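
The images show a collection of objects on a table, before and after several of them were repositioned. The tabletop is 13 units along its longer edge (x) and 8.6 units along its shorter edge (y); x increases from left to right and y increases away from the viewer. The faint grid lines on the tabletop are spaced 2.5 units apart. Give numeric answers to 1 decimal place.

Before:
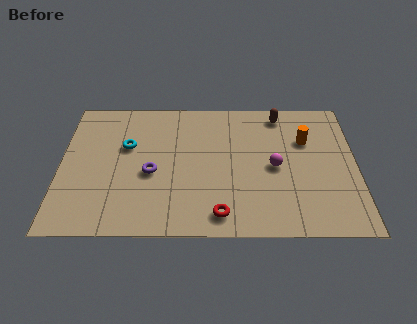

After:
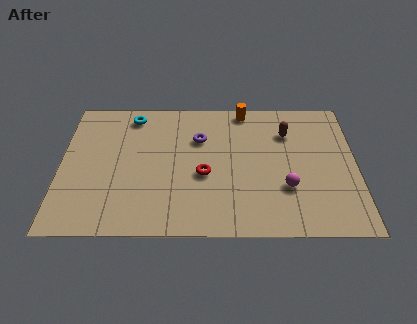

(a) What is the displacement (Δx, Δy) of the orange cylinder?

(-2.7, 2.0)

The orange cylinder started near (10.8, 5.8) and ended near (8.1, 7.8).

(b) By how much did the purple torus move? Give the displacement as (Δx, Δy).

(2.1, 2.2)

The purple torus was at about (4.0, 3.7) and moved to about (6.1, 5.9).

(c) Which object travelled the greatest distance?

the orange cylinder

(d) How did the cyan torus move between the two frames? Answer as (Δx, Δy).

(0.2, 2.0)

The cyan torus started near (2.9, 5.4) and ended near (3.1, 7.4).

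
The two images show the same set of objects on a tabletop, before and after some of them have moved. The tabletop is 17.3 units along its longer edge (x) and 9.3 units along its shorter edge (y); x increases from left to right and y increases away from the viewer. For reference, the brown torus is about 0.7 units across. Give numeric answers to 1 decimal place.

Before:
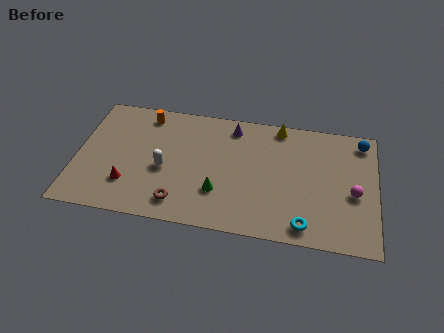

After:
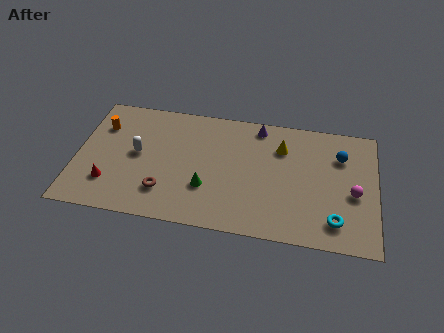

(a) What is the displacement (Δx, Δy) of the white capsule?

(-1.6, 0.9)

From the two frames, the white capsule sits at roughly (5.1, 4.0) before and (3.5, 4.9) after.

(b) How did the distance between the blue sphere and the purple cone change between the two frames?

-2.5

The distance was about 7.5 in the first image and 5.0 in the second, so they moved 2.5 units closer together.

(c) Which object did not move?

the magenta sphere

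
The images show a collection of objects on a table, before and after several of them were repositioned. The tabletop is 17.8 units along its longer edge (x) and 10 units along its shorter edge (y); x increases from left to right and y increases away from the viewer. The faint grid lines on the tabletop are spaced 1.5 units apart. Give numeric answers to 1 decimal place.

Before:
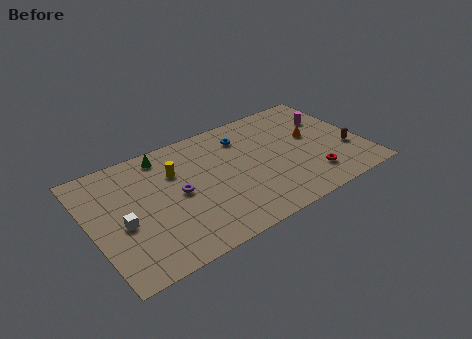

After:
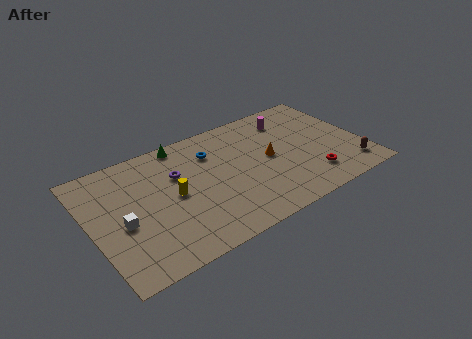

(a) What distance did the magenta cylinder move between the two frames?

2.7

The magenta cylinder was near (16.1, 6.9) before and (13.6, 8.0) after, so it travelled √(2.5² + 1.1²) ≈ 2.7 units.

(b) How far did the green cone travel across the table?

1.4

From (5.2, 8.7) to (6.5, 9.1), the green cone covered √(1.3² + 0.4²) ≈ 1.4 units.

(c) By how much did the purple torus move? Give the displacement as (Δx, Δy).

(0.2, 1.6)

The purple torus started near (5.6, 5.0) and ended near (5.8, 6.6).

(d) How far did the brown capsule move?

1.6

The brown capsule moved from about (16.7, 3.4) to (16.6, 1.8), a distance of √(0.1² + 1.6²) ≈ 1.6.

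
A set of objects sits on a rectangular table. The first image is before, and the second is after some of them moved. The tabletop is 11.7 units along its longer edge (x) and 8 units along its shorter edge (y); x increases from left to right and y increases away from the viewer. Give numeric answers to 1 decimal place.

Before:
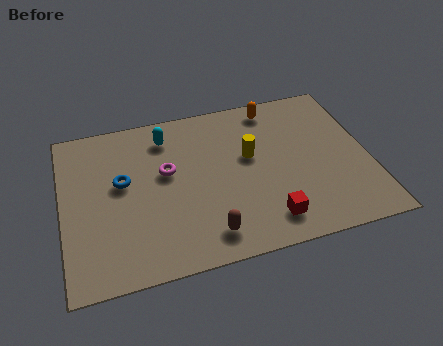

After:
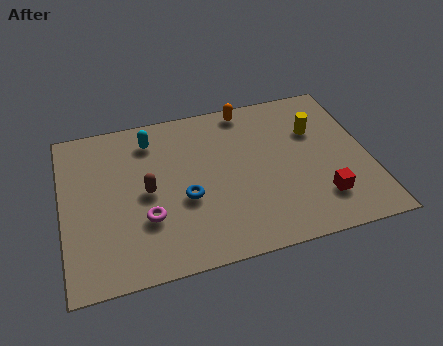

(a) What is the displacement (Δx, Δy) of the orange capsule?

(-1.0, 0.2)

The orange capsule was at about (8.3, 7.0) and moved to about (7.3, 7.2).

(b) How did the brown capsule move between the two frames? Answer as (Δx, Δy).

(-2.1, 2.6)

The brown capsule was at about (5.3, 1.3) and moved to about (3.2, 3.9).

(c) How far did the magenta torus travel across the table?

2.3

From (4.0, 4.7) to (3.1, 2.6), the magenta torus covered √(0.9² + 2.1²) ≈ 2.3 units.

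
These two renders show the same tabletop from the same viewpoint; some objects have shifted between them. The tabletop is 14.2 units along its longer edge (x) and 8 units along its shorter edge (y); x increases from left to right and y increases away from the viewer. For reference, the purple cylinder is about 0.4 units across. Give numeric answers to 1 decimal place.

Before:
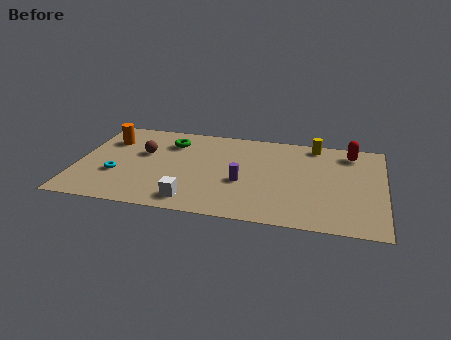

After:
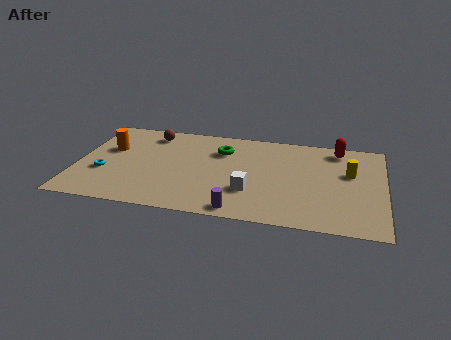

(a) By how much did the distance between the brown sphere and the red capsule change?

-1.0

They were about 9.8 units apart before and 8.8 after — 1.0 units closer together.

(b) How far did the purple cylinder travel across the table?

2.4

From (7.7, 3.2) to (7.7, 0.8), the purple cylinder covered √(0.0² + 2.4²) ≈ 2.4 units.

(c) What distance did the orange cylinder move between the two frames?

0.8

The orange cylinder moved from about (1.3, 5.8) to (1.4, 5.0), a distance of √(0.1² + 0.8²) ≈ 0.8.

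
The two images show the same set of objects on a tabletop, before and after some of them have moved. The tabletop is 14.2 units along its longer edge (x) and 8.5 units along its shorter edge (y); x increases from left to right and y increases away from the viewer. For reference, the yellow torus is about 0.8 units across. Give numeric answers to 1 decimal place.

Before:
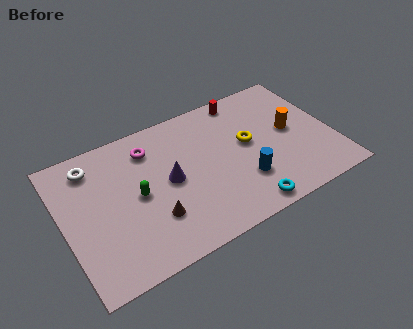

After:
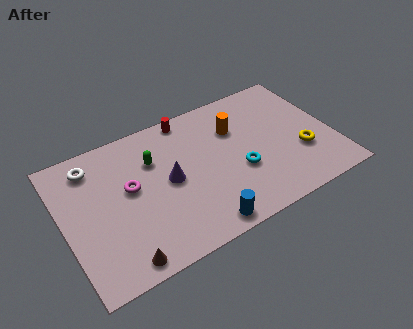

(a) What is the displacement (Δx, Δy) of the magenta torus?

(-1.3, -1.9)

The magenta torus started near (4.8, 6.7) and ended near (3.5, 4.8).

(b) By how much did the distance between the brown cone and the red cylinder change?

+0.6

Before: roughly 7.6 units apart; after: 8.2. That's 0.6 units further apart.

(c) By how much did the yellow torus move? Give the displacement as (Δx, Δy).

(2.6, -1.8)

The yellow torus started near (9.8, 4.7) and ended near (12.4, 2.9).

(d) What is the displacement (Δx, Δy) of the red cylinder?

(-3.0, 0.1)

The red cylinder started near (10.0, 7.6) and ended near (7.0, 7.7).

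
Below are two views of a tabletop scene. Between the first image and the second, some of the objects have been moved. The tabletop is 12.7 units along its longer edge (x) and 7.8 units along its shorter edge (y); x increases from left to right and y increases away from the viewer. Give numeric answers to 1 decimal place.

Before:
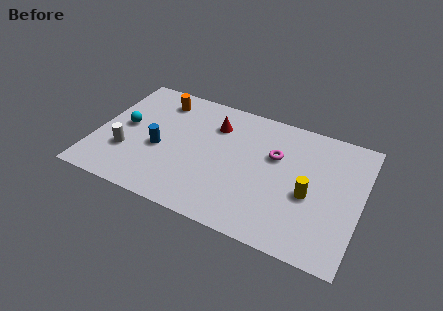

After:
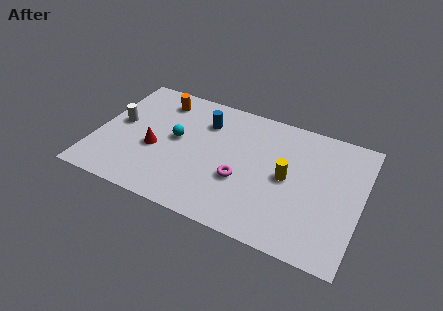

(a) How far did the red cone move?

3.7

The red cone was near (5.5, 5.8) before and (2.9, 3.2) after, so it travelled √(2.6² + 2.6²) ≈ 3.7 units.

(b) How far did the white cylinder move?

1.8

The white cylinder was near (1.6, 2.5) before and (1.0, 4.2) after, so it travelled √(0.6² + 1.7²) ≈ 1.8 units.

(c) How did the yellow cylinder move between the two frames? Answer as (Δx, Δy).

(-1.1, 0.6)

The yellow cylinder started near (10.3, 3.3) and ended near (9.2, 3.9).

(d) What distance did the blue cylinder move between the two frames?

3.1

From (3.1, 3.3) to (5.0, 5.8), the blue cylinder covered √(1.9² + 2.5²) ≈ 3.1 units.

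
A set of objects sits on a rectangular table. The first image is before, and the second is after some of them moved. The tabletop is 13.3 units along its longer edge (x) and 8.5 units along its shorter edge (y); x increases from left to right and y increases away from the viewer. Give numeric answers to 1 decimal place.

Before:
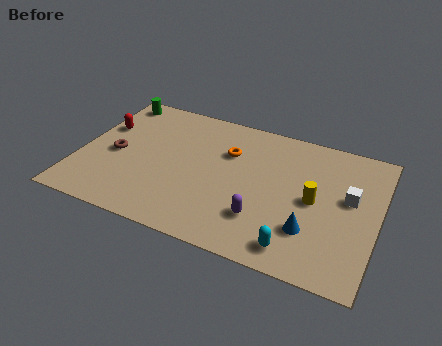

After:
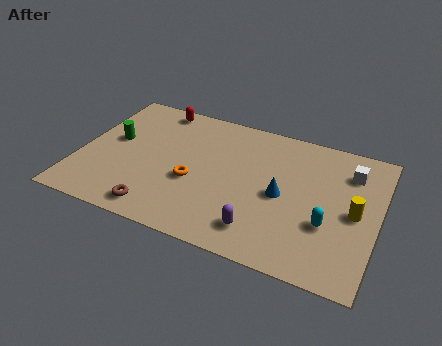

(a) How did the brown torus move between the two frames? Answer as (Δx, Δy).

(2.3, -2.8)

The brown torus started near (1.6, 3.9) and ended near (3.9, 1.1).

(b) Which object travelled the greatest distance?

the brown torus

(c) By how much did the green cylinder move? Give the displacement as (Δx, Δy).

(0.4, -2.7)

From the two frames, the green cylinder sits at roughly (1.0, 7.5) before and (1.4, 4.8) after.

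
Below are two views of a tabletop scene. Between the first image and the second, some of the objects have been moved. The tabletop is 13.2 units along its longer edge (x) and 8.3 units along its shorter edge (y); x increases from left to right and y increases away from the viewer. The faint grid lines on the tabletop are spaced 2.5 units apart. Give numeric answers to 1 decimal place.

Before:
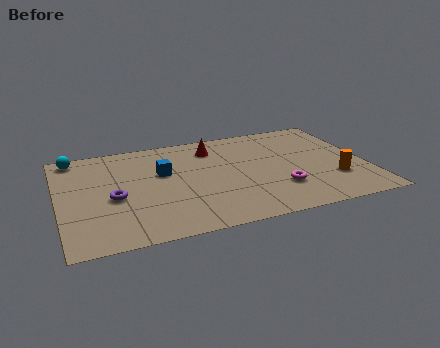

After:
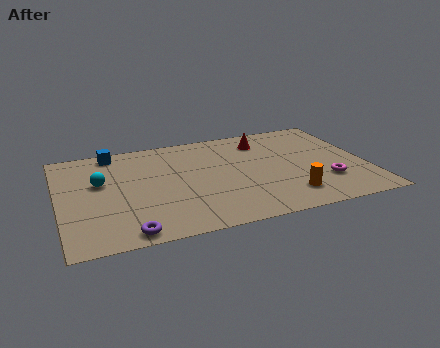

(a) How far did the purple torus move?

2.8

The purple torus was near (2.3, 3.6) before and (2.7, 0.8) after, so it travelled √(0.4² + 2.8²) ≈ 2.8 units.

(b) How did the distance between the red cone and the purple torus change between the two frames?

+3.2

They were about 5.4 units apart before and 8.6 after — 3.2 units further apart.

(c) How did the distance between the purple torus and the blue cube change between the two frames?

+3.9

Before: roughly 2.7 units apart; after: 6.6. That's 3.9 units further apart.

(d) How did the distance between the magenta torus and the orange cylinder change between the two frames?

-0.6

They were about 2.4 units apart before and 1.8 after — 0.6 units closer together.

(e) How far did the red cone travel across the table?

2.2

The red cone was near (6.8, 6.6) before and (9.0, 6.6) after, so it travelled √(2.2² + 0.0²) ≈ 2.2 units.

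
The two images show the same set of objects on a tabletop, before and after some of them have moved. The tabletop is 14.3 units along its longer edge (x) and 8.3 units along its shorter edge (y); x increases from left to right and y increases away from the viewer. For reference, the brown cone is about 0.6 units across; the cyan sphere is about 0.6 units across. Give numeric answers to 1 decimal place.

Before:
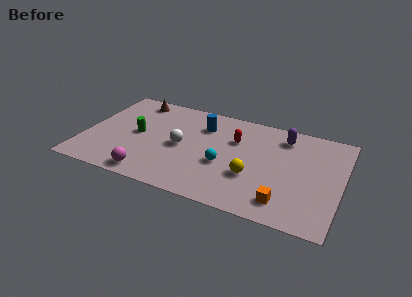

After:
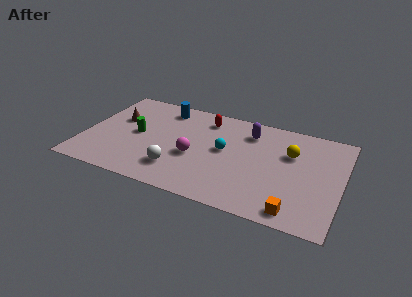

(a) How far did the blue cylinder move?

2.4

The blue cylinder moved from about (6.4, 6.2) to (4.1, 7.0), a distance of √(2.3² + 0.8²) ≈ 2.4.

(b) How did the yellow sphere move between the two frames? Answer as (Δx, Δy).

(1.9, 2.6)

From the two frames, the yellow sphere sits at roughly (9.5, 2.9) before and (11.4, 5.5) after.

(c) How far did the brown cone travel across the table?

2.1

The brown cone was near (2.4, 7.2) before and (1.7, 5.2) after, so it travelled √(0.7² + 2.0²) ≈ 2.1 units.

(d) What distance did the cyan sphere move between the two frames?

1.2

From (7.9, 3.3) to (7.8, 4.5), the cyan sphere covered √(0.1² + 1.2²) ≈ 1.2 units.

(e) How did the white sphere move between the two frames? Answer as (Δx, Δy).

(0.0, -2.0)

The white sphere started near (5.4, 4.0) and ended near (5.4, 2.0).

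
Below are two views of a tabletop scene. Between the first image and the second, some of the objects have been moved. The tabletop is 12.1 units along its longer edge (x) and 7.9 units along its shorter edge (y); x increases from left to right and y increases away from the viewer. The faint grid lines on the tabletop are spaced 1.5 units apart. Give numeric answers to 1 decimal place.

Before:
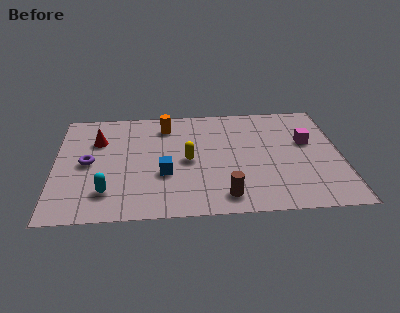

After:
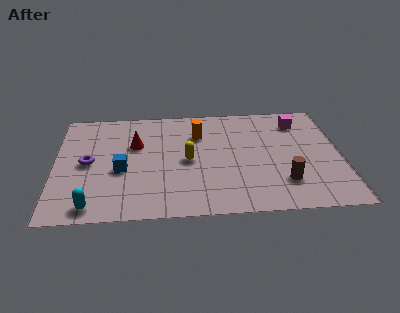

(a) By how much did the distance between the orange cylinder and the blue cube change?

+0.6

The distance was about 3.5 in the first image and 4.1 in the second, so they moved 0.6 units further apart.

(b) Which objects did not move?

the purple torus and the yellow capsule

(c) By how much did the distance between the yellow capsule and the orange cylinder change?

-0.8

Before: roughly 2.8 units apart; after: 2.0. That's 0.8 units closer together.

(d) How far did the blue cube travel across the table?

1.8

From (4.6, 2.9) to (2.8, 3.3), the blue cube covered √(1.8² + 0.4²) ≈ 1.8 units.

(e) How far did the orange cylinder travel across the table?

1.6

The orange cylinder moved from about (4.7, 6.4) to (6.1, 5.7), a distance of √(1.4² + 0.7²) ≈ 1.6.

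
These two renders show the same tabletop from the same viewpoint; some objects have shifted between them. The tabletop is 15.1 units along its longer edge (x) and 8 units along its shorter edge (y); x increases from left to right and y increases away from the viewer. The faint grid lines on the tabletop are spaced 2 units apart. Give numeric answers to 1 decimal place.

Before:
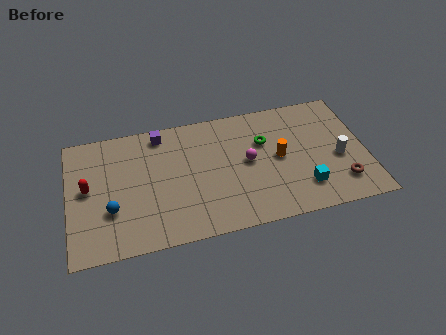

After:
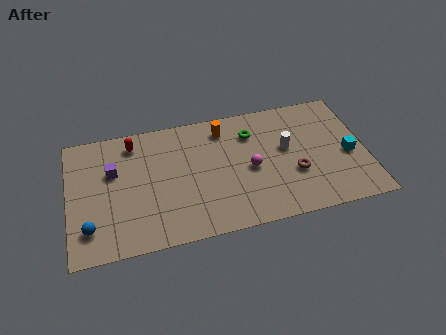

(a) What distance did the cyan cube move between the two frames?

2.9

From (11.8, 1.9) to (14.2, 3.5), the cyan cube covered √(2.4² + 1.6²) ≈ 2.9 units.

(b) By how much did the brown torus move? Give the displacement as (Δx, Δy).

(-2.3, 1.1)

From the two frames, the brown torus sits at roughly (13.7, 1.8) before and (11.4, 2.9) after.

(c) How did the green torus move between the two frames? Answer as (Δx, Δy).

(-0.6, 0.7)

From the two frames, the green torus sits at roughly (10.0, 5.3) before and (9.4, 6.0) after.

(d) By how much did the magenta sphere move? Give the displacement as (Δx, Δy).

(0.1, -0.5)

From the two frames, the magenta sphere sits at roughly (9.1, 4.2) before and (9.2, 3.7) after.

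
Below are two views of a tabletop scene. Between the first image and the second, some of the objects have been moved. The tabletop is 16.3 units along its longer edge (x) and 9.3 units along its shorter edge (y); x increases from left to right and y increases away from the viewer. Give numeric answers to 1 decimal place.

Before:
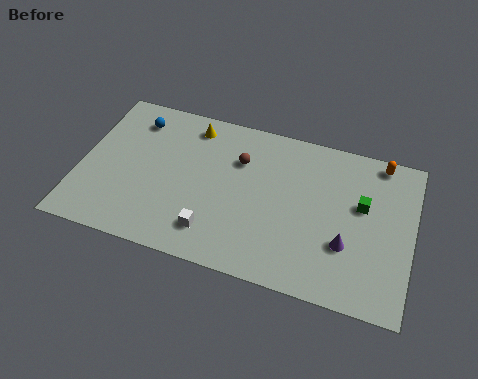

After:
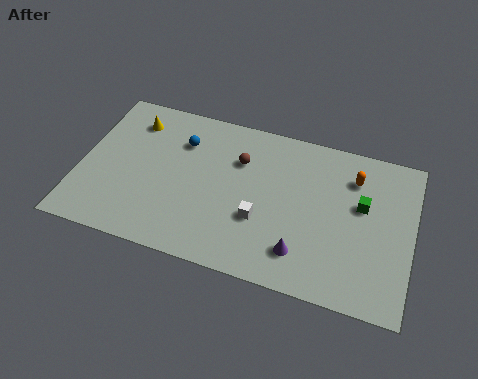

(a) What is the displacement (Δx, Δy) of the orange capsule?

(-1.2, -1.3)

From the two frames, the orange capsule sits at roughly (14.5, 8.4) before and (13.3, 7.1) after.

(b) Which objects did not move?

the green cube and the brown sphere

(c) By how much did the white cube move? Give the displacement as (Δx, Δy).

(2.2, 1.4)

The white cube started near (6.8, 1.9) and ended near (9.0, 3.3).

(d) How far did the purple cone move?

2.4

The purple cone was near (13.2, 3.1) before and (11.1, 2.0) after, so it travelled √(2.1² + 1.1²) ≈ 2.4 units.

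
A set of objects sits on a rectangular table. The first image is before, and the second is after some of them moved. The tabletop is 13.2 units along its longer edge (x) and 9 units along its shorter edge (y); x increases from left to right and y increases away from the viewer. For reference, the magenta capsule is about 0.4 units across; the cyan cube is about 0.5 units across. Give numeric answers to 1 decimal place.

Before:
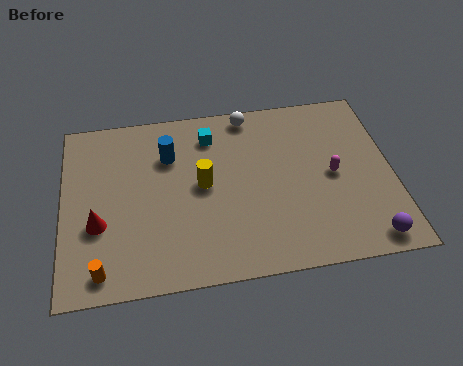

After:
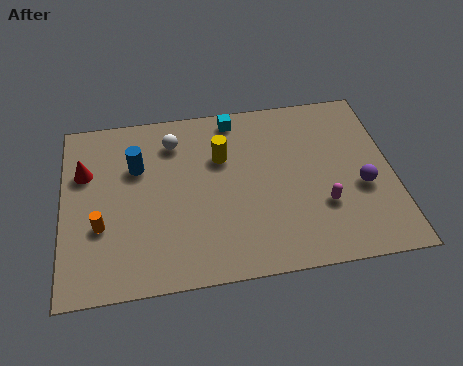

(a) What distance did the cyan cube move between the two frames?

1.3

From (6.0, 7.2) to (7.0, 8.0), the cyan cube covered √(1.0² + 0.8²) ≈ 1.3 units.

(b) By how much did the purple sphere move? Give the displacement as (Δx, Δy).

(-0.1, 2.6)

The purple sphere started near (12.0, 1.0) and ended near (11.9, 3.6).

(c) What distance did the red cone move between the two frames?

2.7

The red cone was near (1.4, 3.3) before and (0.9, 6.0) after, so it travelled √(0.5² + 2.7²) ≈ 2.7 units.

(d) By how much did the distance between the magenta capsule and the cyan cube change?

+0.5

Before: roughly 5.6 units apart; after: 6.1. That's 0.5 units further apart.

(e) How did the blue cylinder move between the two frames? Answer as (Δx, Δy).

(-1.3, -0.4)

The blue cylinder started near (4.3, 6.4) and ended near (3.0, 6.0).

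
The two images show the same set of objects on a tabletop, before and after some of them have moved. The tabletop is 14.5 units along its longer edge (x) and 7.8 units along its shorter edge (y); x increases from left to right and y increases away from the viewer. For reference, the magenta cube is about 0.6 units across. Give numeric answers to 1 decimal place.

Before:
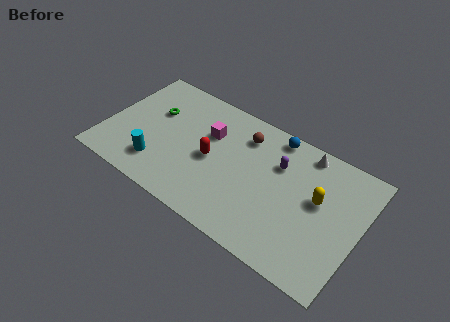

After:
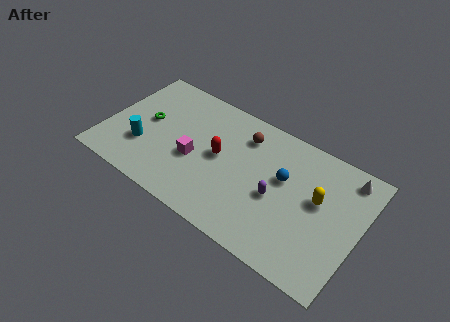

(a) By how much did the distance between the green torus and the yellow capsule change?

+0.3

They were about 9.6 units apart before and 9.9 after — 0.3 units further apart.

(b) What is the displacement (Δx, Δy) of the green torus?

(-0.3, -0.8)

From the two frames, the green torus sits at roughly (2.5, 5.0) before and (2.2, 4.2) after.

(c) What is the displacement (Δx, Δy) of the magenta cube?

(-0.5, -2.0)

From the two frames, the magenta cube sits at roughly (5.7, 5.2) before and (5.2, 3.2) after.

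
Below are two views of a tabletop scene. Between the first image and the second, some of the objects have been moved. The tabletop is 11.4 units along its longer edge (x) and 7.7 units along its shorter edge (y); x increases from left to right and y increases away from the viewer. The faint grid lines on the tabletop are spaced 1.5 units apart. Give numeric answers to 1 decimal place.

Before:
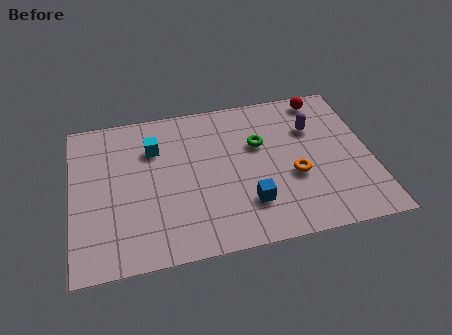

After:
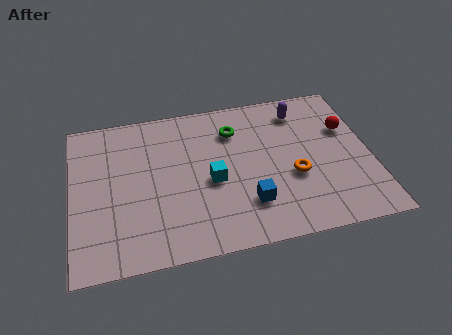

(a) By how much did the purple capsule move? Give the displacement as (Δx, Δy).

(-0.4, 1.0)

The purple capsule was at about (9.3, 5.3) and moved to about (8.9, 6.3).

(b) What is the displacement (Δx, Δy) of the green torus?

(-0.9, 0.9)

The green torus was at about (7.2, 4.9) and moved to about (6.3, 5.8).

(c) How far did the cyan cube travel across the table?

3.0

From (3.2, 5.5) to (5.3, 3.4), the cyan cube covered √(2.1² + 2.1²) ≈ 3.0 units.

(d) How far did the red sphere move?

2.0

From (9.8, 6.8) to (10.6, 5.0), the red sphere covered √(0.8² + 1.8²) ≈ 2.0 units.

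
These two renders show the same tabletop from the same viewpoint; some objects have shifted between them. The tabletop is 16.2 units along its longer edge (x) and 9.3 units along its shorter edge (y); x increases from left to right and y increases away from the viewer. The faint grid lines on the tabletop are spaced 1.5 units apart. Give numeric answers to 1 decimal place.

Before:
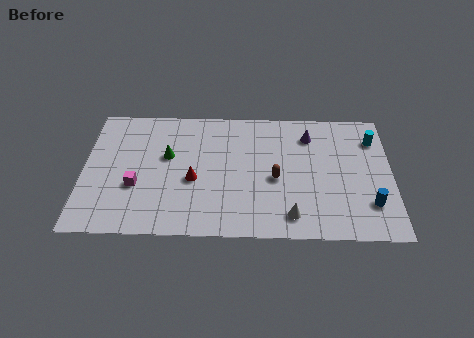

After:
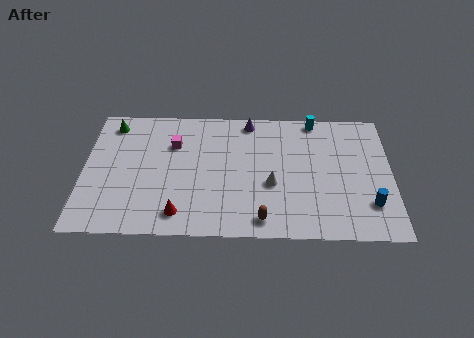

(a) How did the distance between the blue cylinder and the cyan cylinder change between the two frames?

+2.0

The distance was about 4.7 in the first image and 6.7 in the second, so they moved 2.0 units further apart.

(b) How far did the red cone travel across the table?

2.5

The red cone was near (5.8, 3.9) before and (5.1, 1.5) after, so it travelled √(0.7² + 2.4²) ≈ 2.5 units.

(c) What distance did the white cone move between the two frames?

2.4

From (10.9, 1.5) to (9.9, 3.7), the white cone covered √(1.0² + 2.2²) ≈ 2.4 units.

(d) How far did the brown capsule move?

3.0

The brown capsule moved from about (10.1, 4.1) to (9.4, 1.2), a distance of √(0.7² + 2.9²) ≈ 3.0.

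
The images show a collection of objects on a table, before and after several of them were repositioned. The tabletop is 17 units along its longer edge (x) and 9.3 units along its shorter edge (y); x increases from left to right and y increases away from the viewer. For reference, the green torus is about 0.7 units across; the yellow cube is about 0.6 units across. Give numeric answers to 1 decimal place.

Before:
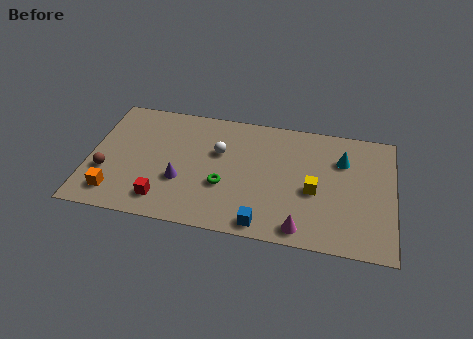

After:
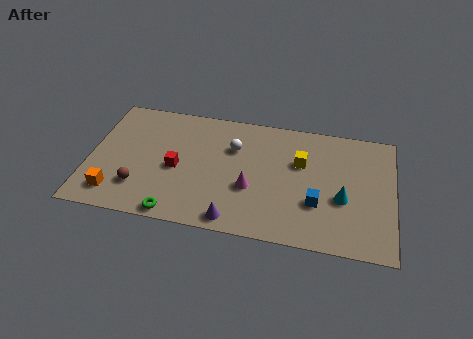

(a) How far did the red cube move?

2.6

The red cube moved from about (4.3, 1.7) to (4.9, 4.2), a distance of √(0.6² + 2.5²) ≈ 2.6.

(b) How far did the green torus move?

3.6

The green torus moved from about (7.6, 3.4) to (5.1, 0.8), a distance of √(2.5² + 2.6²) ≈ 3.6.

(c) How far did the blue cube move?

3.6

From (9.9, 1.0) to (12.8, 3.1), the blue cube covered √(2.9² + 2.1²) ≈ 3.6 units.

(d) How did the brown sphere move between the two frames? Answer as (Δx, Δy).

(1.9, -0.8)

From the two frames, the brown sphere sits at roughly (1.0, 3.2) before and (2.9, 2.4) after.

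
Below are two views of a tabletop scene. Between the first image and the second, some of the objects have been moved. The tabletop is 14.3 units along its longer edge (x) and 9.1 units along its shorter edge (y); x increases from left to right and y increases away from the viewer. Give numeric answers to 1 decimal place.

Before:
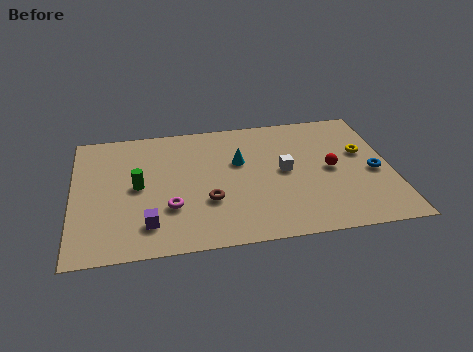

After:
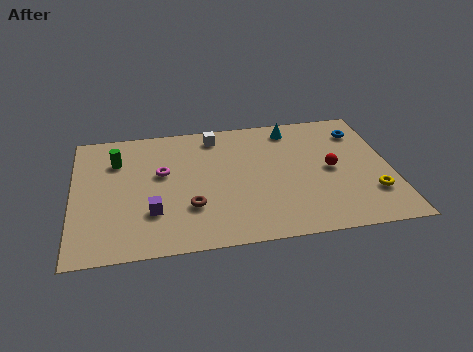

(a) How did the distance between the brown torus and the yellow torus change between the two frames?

+0.6

Before: roughly 7.5 units apart; after: 8.1. That's 0.6 units further apart.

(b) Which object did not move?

the red sphere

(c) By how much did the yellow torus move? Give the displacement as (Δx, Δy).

(0.2, -3.0)

From the two frames, the yellow torus sits at roughly (13.1, 5.5) before and (13.3, 2.5) after.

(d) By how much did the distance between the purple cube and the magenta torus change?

+1.3

The distance was about 1.4 in the first image and 2.7 in the second, so they moved 1.3 units further apart.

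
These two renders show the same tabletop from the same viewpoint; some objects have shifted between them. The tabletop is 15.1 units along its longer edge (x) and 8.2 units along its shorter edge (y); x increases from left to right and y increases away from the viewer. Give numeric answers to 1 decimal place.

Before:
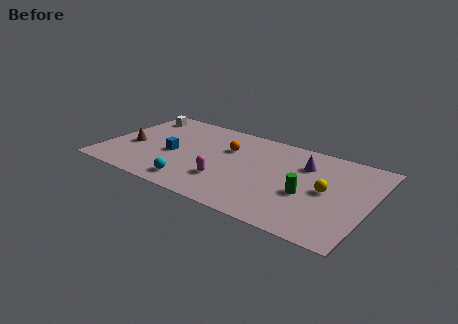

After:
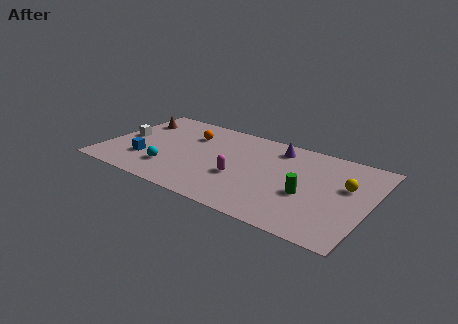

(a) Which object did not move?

the green cylinder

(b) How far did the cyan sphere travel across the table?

1.7

The cyan sphere moved from about (5.5, 1.3) to (4.0, 2.1), a distance of √(1.5² + 0.8²) ≈ 1.7.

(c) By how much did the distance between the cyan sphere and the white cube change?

-3.3

They were about 6.9 units apart before and 3.6 after — 3.3 units closer together.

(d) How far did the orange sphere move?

2.3

From (6.8, 5.5) to (4.5, 5.9), the orange sphere covered √(2.3² + 0.4²) ≈ 2.3 units.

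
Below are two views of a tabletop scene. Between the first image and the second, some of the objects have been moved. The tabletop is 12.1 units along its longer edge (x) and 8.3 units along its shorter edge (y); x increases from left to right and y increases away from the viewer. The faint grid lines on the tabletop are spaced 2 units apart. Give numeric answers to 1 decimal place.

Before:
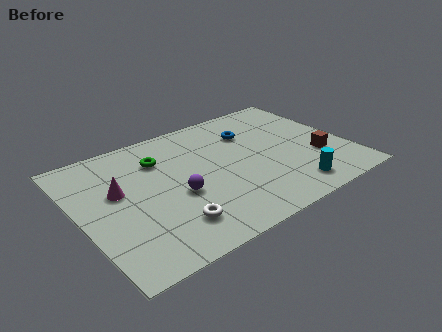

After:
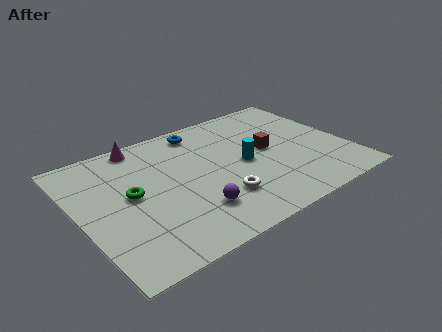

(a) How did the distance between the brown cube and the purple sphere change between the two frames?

-1.9

Before: roughly 6.4 units apart; after: 4.5. That's 1.9 units closer together.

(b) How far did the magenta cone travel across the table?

3.0

From (1.8, 4.9) to (3.3, 7.5), the magenta cone covered √(1.5² + 2.6²) ≈ 3.0 units.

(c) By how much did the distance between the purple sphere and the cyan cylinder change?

-1.9

The distance was about 5.2 in the first image and 3.3 in the second, so they moved 1.9 units closer together.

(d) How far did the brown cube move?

2.6

From (10.6, 2.8) to (8.6, 4.4), the brown cube covered √(2.0² + 1.6²) ≈ 2.6 units.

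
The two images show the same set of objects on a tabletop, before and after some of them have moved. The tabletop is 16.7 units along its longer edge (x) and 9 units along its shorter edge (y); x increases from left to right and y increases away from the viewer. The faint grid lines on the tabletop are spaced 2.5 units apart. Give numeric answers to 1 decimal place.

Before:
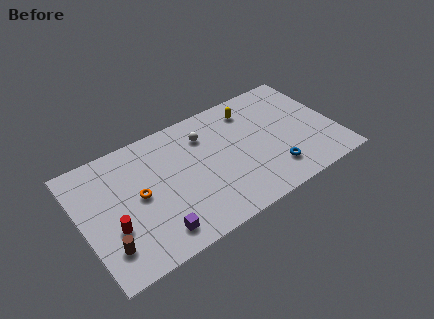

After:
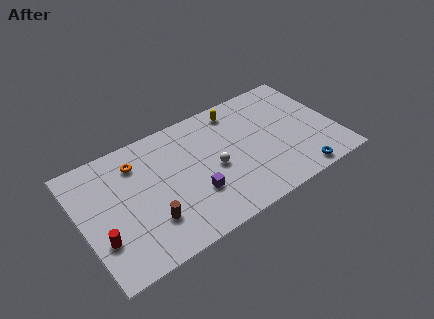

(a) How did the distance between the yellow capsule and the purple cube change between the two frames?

-3.3

Before: roughly 9.3 units apart; after: 6.0. That's 3.3 units closer together.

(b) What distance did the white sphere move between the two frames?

2.7

The white sphere was near (8.4, 6.8) before and (8.6, 4.1) after, so it travelled √(0.2² + 2.7²) ≈ 2.7 units.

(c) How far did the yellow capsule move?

1.0

The yellow capsule was near (11.6, 7.3) before and (10.7, 7.7) after, so it travelled √(0.9² + 0.4²) ≈ 1.0 units.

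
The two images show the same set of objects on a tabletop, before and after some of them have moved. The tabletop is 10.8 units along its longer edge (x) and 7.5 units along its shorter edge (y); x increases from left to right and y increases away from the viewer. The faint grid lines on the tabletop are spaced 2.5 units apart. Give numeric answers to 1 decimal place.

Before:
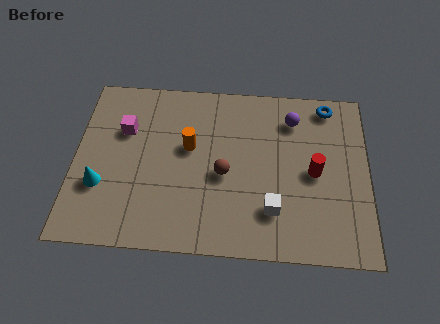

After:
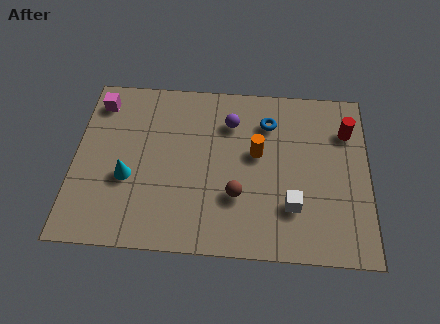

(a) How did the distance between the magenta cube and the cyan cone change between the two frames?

+0.9

Before: roughly 2.6 units apart; after: 3.5. That's 0.9 units further apart.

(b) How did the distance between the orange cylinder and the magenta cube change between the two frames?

+3.7

Before: roughly 2.5 units apart; after: 6.2. That's 3.7 units further apart.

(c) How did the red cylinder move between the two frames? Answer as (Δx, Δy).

(1.2, 1.9)

The red cylinder was at about (8.8, 3.6) and moved to about (10.0, 5.5).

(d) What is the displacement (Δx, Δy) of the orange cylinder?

(2.5, -0.1)

From the two frames, the orange cylinder sits at roughly (4.2, 4.4) before and (6.7, 4.3) after.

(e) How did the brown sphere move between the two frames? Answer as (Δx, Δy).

(0.5, -0.9)

The brown sphere started near (5.5, 3.3) and ended near (6.0, 2.4).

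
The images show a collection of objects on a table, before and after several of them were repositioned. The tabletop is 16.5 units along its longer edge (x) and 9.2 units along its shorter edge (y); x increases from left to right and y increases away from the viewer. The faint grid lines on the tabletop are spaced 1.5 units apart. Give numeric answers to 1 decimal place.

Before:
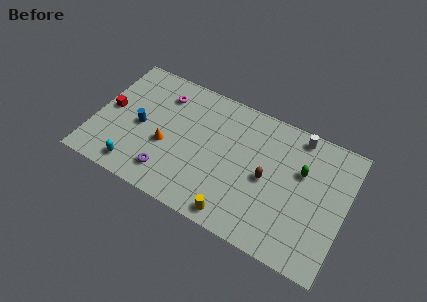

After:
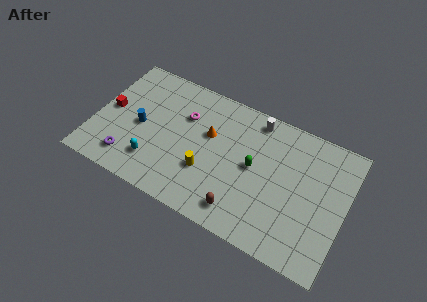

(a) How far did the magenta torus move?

1.8

From (4.1, 7.2) to (5.7, 6.3), the magenta torus covered √(1.6² + 0.9²) ≈ 1.8 units.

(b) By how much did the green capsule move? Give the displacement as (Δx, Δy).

(-3.0, -1.1)

From the two frames, the green capsule sits at roughly (13.5, 5.9) before and (10.5, 4.8) after.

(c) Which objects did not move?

the blue cylinder and the red cube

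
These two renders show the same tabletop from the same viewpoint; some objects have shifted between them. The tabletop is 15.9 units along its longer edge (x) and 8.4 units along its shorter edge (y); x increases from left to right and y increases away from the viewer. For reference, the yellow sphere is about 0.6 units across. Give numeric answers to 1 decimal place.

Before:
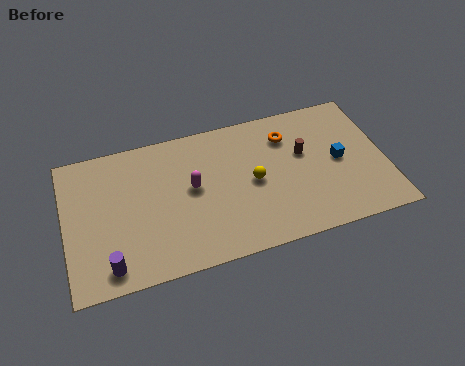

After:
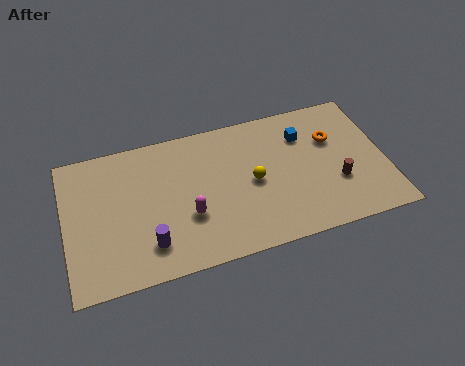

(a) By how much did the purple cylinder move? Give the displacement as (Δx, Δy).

(2.0, 0.7)

The purple cylinder started near (2.0, 1.2) and ended near (4.0, 1.9).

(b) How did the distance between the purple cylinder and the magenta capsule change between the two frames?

-3.2

Before: roughly 5.5 units apart; after: 2.3. That's 3.2 units closer together.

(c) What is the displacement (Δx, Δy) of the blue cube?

(-1.6, 2.0)

From the two frames, the blue cube sits at roughly (13.6, 4.2) before and (12.0, 6.2) after.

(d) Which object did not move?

the yellow sphere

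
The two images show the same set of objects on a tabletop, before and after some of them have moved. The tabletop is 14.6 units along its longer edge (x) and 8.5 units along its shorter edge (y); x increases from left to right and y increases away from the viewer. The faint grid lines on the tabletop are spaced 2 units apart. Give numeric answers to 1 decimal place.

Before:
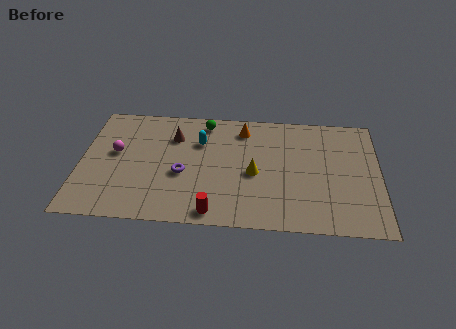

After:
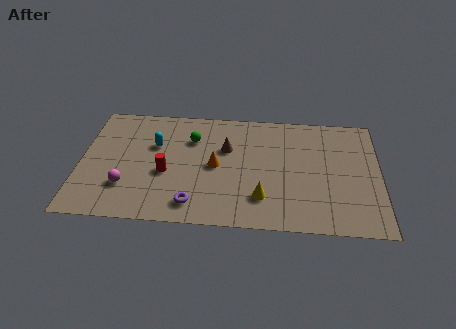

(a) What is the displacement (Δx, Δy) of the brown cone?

(2.6, -0.7)

From the two frames, the brown cone sits at roughly (4.5, 6.2) before and (7.1, 5.5) after.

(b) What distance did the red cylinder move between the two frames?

3.5

The red cylinder was near (6.6, 0.9) before and (4.2, 3.5) after, so it travelled √(2.4² + 2.6²) ≈ 3.5 units.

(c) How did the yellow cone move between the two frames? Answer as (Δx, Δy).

(0.4, -1.7)

The yellow cone was at about (8.5, 3.8) and moved to about (8.9, 2.1).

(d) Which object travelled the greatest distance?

the red cylinder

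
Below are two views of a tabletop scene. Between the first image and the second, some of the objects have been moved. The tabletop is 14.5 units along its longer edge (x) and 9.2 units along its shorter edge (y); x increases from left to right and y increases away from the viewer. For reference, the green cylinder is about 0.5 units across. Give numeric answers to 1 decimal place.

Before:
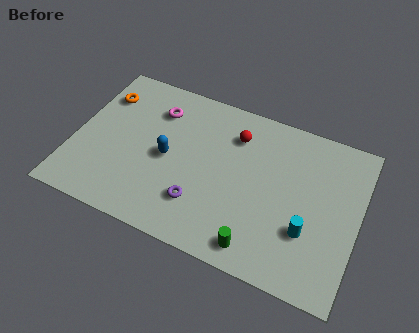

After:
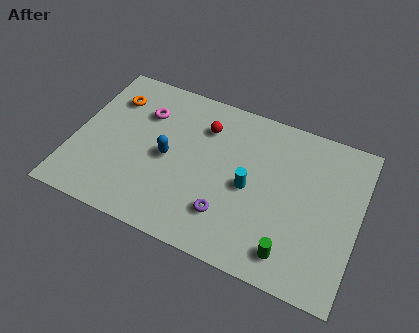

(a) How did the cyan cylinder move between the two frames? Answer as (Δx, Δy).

(-3.1, 1.3)

The cyan cylinder started near (12.1, 3.0) and ended near (9.0, 4.3).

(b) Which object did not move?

the blue capsule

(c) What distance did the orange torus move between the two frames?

0.5

From (1.1, 6.9) to (1.6, 6.9), the orange torus covered √(0.5² + 0.0²) ≈ 0.5 units.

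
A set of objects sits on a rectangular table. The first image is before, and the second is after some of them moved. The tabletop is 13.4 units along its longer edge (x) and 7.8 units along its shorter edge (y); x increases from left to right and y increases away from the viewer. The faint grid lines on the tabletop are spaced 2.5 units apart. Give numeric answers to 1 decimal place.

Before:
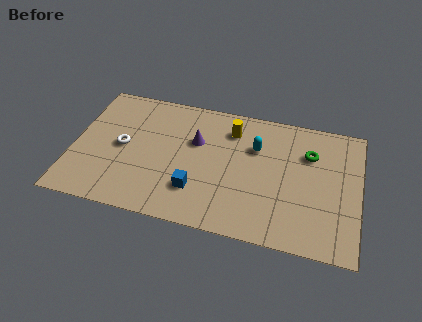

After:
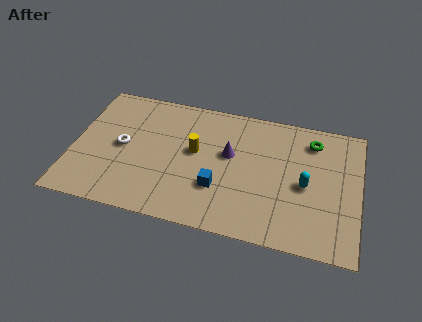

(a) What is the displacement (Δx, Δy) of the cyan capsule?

(2.4, -1.7)

The cyan capsule was at about (8.5, 5.3) and moved to about (10.9, 3.6).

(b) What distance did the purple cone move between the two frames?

1.6

From (5.7, 5.0) to (7.3, 4.6), the purple cone covered √(1.6² + 0.4²) ≈ 1.6 units.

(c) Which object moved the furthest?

the cyan capsule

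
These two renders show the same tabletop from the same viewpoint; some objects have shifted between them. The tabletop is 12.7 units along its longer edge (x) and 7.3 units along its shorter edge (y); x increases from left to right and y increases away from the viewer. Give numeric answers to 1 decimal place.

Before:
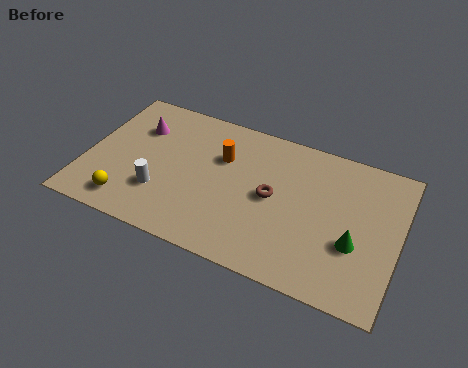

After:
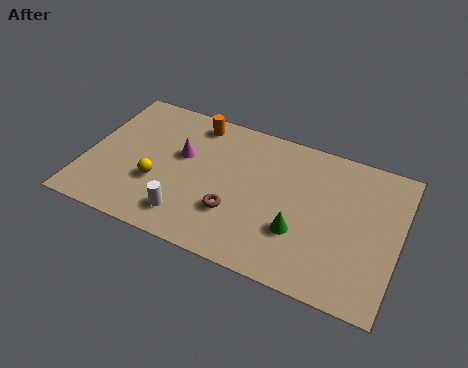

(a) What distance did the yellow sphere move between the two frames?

1.7

From (2.0, 1.2) to (3.0, 2.6), the yellow sphere covered √(1.0² + 1.4²) ≈ 1.7 units.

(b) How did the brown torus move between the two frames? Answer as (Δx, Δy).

(-1.4, -1.4)

The brown torus started near (7.6, 3.7) and ended near (6.2, 2.3).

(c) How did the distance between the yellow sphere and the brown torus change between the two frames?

-2.9

They were about 6.1 units apart before and 3.2 after — 2.9 units closer together.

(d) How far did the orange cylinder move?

1.9

From (5.4, 4.9) to (4.1, 6.3), the orange cylinder covered √(1.3² + 1.4²) ≈ 1.9 units.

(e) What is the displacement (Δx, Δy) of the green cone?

(-2.2, -0.3)

The green cone started near (11.0, 2.7) and ended near (8.8, 2.4).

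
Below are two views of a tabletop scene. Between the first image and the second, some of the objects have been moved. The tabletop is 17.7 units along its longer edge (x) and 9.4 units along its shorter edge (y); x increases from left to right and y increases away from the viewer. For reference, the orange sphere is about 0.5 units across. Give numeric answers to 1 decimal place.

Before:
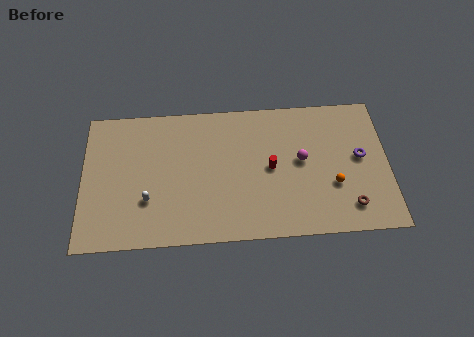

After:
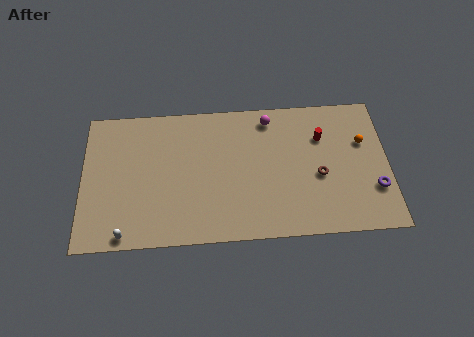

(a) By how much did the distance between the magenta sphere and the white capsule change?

+2.0

The distance was about 9.1 in the first image and 11.1 in the second, so they moved 2.0 units further apart.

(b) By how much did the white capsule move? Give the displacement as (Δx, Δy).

(-1.3, -2.2)

From the two frames, the white capsule sits at roughly (3.8, 3.0) before and (2.5, 0.8) after.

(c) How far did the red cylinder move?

3.6

The red cylinder was near (10.9, 4.7) before and (13.9, 6.6) after, so it travelled √(3.0² + 1.9²) ≈ 3.6 units.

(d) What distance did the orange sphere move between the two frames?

3.3

From (14.5, 3.3) to (16.3, 6.1), the orange sphere covered √(1.8² + 2.8²) ≈ 3.3 units.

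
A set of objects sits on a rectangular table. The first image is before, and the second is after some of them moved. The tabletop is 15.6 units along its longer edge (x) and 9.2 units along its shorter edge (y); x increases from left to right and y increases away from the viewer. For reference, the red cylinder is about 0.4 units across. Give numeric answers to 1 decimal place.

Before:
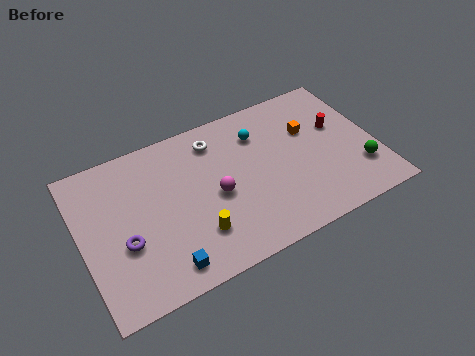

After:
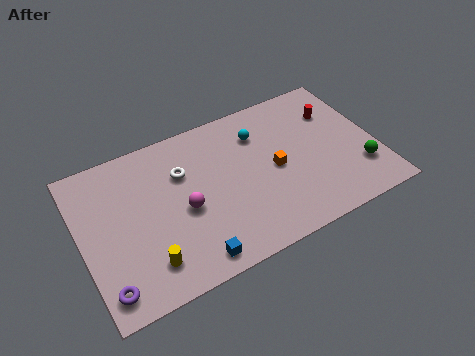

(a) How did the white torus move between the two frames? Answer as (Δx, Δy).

(-1.9, -1.2)

The white torus was at about (7.4, 7.5) and moved to about (5.5, 6.3).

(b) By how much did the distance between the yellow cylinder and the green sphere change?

+2.6

They were about 8.8 units apart before and 11.4 after — 2.6 units further apart.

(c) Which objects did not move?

the cyan sphere and the green sphere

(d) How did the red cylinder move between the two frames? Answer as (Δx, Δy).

(0.0, 1.0)

The red cylinder was at about (13.8, 5.6) and moved to about (13.8, 6.6).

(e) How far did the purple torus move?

2.4

The purple torus was near (2.1, 3.5) before and (0.9, 1.4) after, so it travelled √(1.2² + 2.1²) ≈ 2.4 units.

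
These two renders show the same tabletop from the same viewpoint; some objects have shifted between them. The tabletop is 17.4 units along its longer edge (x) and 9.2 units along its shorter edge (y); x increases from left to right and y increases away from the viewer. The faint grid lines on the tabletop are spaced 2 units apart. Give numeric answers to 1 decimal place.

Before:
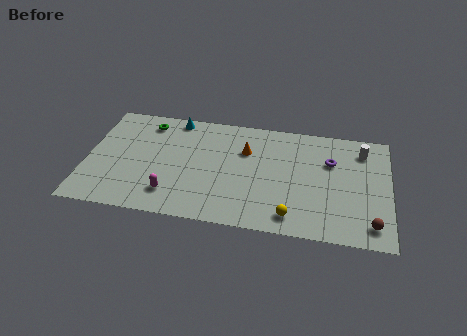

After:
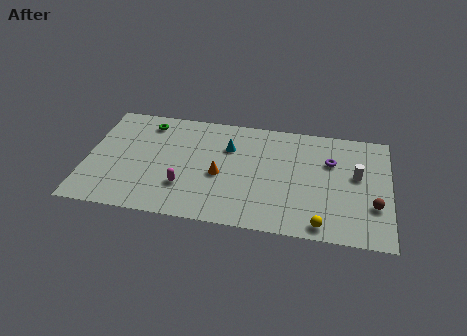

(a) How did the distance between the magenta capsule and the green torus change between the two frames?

-0.4

The distance was about 5.9 in the first image and 5.5 in the second, so they moved 0.4 units closer together.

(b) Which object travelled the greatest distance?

the cyan cone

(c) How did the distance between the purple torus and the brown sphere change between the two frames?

-1.2

They were about 5.3 units apart before and 4.1 after — 1.2 units closer together.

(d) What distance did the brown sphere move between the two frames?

1.5

The brown sphere was near (16.4, 1.5) before and (16.5, 3.0) after, so it travelled √(0.1² + 1.5²) ≈ 1.5 units.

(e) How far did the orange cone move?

2.7

The orange cone moved from about (9.1, 6.3) to (7.7, 4.0), a distance of √(1.4² + 2.3²) ≈ 2.7.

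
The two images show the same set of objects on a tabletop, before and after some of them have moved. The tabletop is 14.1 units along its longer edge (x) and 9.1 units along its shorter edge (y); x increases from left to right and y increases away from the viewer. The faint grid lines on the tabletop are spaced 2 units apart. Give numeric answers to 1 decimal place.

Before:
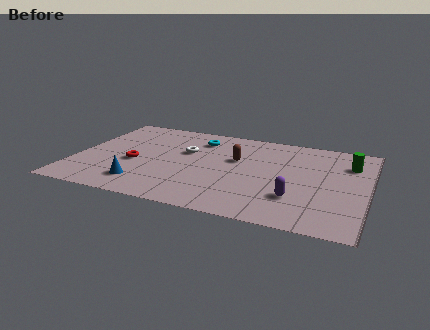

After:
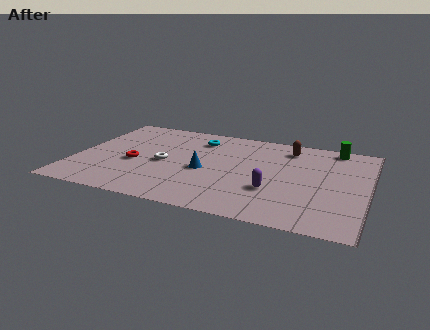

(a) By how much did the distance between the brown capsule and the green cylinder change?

-3.2

The distance was about 5.5 in the first image and 2.3 in the second, so they moved 3.2 units closer together.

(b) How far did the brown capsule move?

3.1

The brown capsule was near (7.7, 5.6) before and (10.1, 7.5) after, so it travelled √(2.4² + 1.9²) ≈ 3.1 units.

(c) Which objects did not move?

the red torus and the cyan torus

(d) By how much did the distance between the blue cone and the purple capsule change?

-3.8

They were about 7.3 units apart before and 3.5 after — 3.8 units closer together.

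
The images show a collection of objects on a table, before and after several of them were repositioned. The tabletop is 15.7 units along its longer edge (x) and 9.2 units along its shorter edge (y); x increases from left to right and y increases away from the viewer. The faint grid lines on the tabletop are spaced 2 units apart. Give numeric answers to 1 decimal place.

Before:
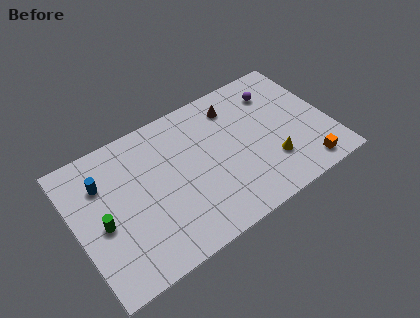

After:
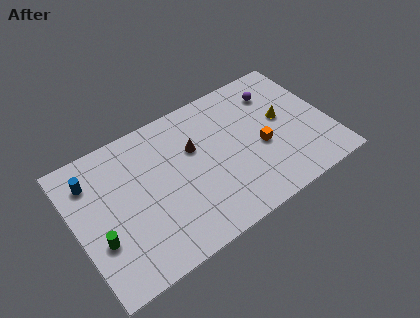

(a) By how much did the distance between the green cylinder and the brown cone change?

-2.5

The distance was about 9.4 in the first image and 6.9 in the second, so they moved 2.5 units closer together.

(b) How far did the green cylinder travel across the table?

0.9

The green cylinder moved from about (1.5, 4.1) to (1.2, 3.2), a distance of √(0.3² + 0.9²) ≈ 0.9.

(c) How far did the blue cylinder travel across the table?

0.8

From (1.9, 6.6) to (1.3, 7.1), the blue cylinder covered √(0.6² + 0.5²) ≈ 0.8 units.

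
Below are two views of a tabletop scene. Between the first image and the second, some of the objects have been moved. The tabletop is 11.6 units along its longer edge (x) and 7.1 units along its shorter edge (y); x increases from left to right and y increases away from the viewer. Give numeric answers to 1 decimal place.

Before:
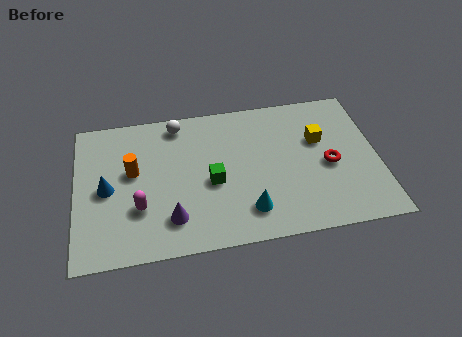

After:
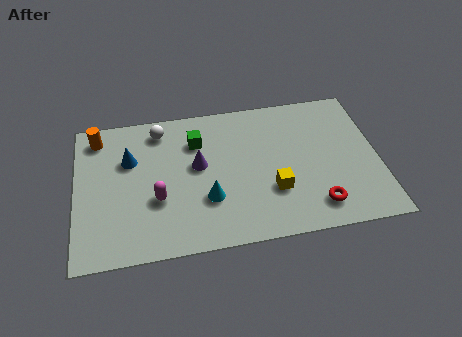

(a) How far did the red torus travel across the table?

2.0

From (9.7, 3.2) to (9.1, 1.3), the red torus covered √(0.6² + 1.9²) ≈ 2.0 units.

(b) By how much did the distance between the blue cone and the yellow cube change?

-2.4

The distance was about 8.3 in the first image and 5.9 in the second, so they moved 2.4 units closer together.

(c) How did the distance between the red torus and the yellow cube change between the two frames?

+0.6

They were about 1.3 units apart before and 1.9 after — 0.6 units further apart.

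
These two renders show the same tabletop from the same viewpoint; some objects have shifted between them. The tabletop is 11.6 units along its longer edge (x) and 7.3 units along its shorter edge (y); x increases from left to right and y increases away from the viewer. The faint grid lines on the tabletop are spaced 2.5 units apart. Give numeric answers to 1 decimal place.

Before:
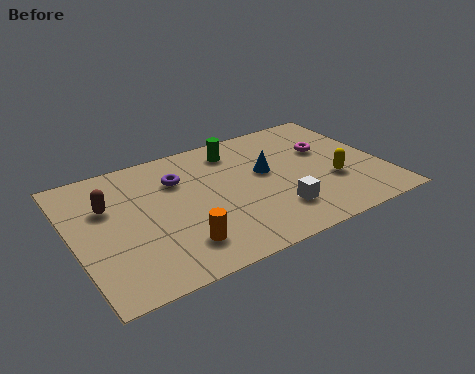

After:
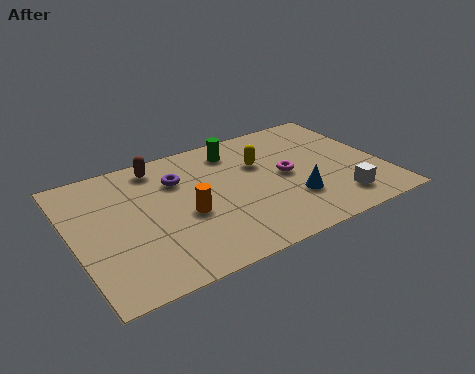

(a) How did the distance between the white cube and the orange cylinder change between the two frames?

+2.1

They were about 3.7 units apart before and 5.8 after — 2.1 units further apart.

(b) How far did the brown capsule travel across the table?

2.6

The brown capsule was near (1.4, 4.8) before and (3.5, 6.3) after, so it travelled √(2.1² + 1.5²) ≈ 2.6 units.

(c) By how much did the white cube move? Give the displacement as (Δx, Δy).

(2.3, -0.4)

The white cube was at about (7.3, 1.8) and moved to about (9.6, 1.4).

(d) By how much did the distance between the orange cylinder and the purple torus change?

-1.5

They were about 3.6 units apart before and 2.1 after — 1.5 units closer together.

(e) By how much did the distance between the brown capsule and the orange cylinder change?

-0.6

Before: roughly 3.9 units apart; after: 3.3. That's 0.6 units closer together.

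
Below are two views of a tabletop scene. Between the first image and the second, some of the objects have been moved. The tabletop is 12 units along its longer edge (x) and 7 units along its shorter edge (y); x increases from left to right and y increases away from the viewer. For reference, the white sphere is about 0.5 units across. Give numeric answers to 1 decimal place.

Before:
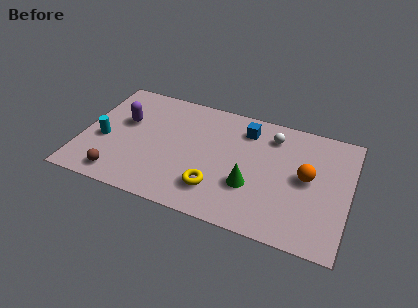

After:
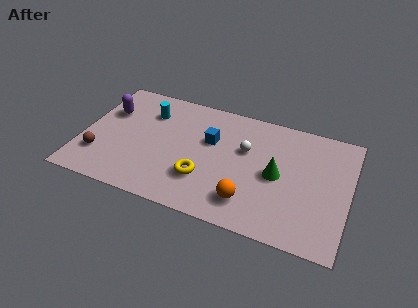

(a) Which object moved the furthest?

the orange sphere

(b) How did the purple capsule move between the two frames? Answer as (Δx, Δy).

(-0.8, 0.4)

From the two frames, the purple capsule sits at roughly (1.8, 4.3) before and (1.0, 4.7) after.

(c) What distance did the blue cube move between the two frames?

1.9

The blue cube moved from about (7.2, 5.6) to (5.7, 4.4), a distance of √(1.5² + 1.2²) ≈ 1.9.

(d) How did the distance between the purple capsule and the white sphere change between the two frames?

-0.4

Before: roughly 6.7 units apart; after: 6.3. That's 0.4 units closer together.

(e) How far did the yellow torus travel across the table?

0.7

From (6.2, 1.7) to (5.6, 2.1), the yellow torus covered √(0.6² + 0.4²) ≈ 0.7 units.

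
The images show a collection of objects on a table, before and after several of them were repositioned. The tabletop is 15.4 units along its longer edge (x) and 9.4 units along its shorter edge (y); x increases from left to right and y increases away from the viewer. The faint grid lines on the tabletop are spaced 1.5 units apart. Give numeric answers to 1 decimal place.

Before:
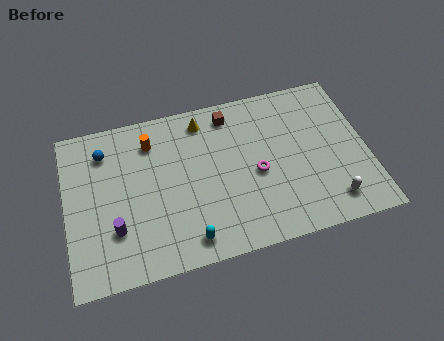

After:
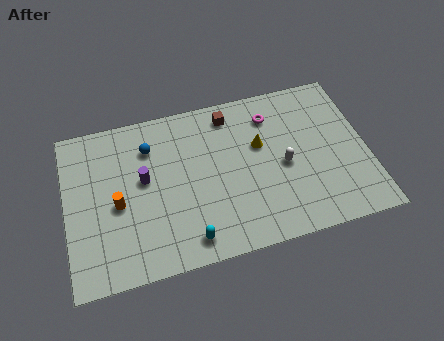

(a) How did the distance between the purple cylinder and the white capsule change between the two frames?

-3.8

The distance was about 11.0 in the first image and 7.2 in the second, so they moved 3.8 units closer together.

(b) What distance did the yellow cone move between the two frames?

3.6

The yellow cone moved from about (7.2, 8.0) to (10.0, 5.8), a distance of √(2.8² + 2.2²) ≈ 3.6.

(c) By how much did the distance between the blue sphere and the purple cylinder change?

-2.8

Before: roughly 4.6 units apart; after: 1.8. That's 2.8 units closer together.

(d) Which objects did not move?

the brown cube and the cyan capsule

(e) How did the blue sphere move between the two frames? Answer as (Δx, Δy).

(2.3, -0.3)

From the two frames, the blue sphere sits at roughly (2.1, 7.4) before and (4.4, 7.1) after.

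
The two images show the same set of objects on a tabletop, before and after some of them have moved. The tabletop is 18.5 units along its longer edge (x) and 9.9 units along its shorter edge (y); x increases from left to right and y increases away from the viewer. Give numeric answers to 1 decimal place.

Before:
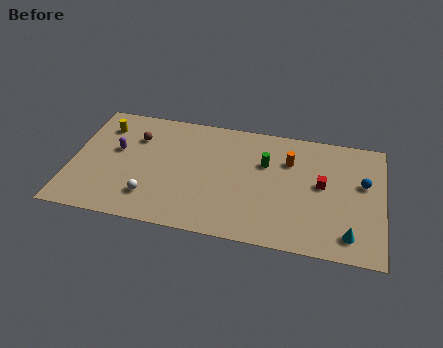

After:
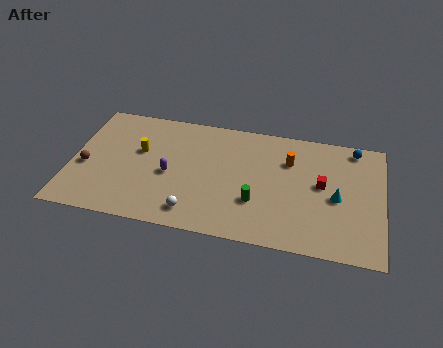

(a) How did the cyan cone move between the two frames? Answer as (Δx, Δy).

(-0.8, 2.8)

The cyan cone started near (16.6, 1.7) and ended near (15.8, 4.5).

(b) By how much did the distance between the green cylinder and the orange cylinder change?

+2.7

They were about 1.5 units apart before and 4.2 after — 2.7 units further apart.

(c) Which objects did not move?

the red cube and the orange cylinder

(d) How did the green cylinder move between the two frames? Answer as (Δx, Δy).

(-0.4, -3.3)

The green cylinder started near (11.5, 6.5) and ended near (11.1, 3.2).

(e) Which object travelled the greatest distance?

the brown sphere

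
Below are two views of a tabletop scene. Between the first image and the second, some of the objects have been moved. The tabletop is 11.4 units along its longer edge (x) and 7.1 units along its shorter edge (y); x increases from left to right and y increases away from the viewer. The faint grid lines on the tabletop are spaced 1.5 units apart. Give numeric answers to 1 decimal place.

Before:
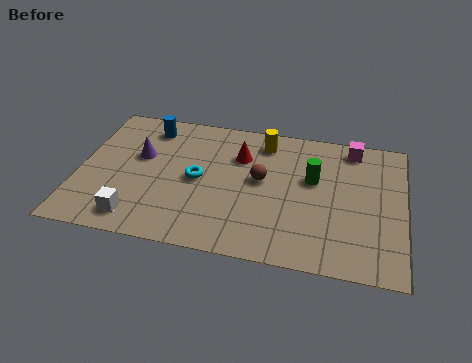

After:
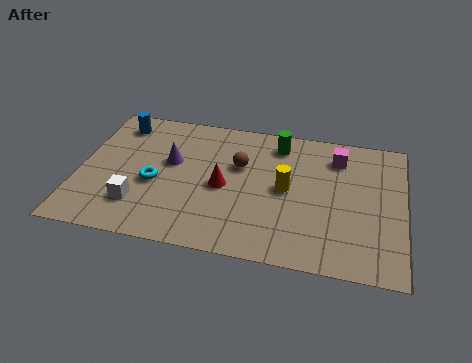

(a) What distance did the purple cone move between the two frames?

1.1

The purple cone moved from about (2.1, 4.3) to (3.2, 4.2), a distance of √(1.1² + 0.1²) ≈ 1.1.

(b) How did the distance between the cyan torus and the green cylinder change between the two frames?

+1.0

The distance was about 4.1 in the first image and 5.1 in the second, so they moved 1.0 units further apart.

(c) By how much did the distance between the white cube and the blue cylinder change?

-0.6

They were about 4.8 units apart before and 4.2 after — 0.6 units closer together.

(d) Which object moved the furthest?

the yellow cylinder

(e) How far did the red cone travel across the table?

1.8

The red cone moved from about (5.6, 5.0) to (5.1, 3.3), a distance of √(0.5² + 1.7²) ≈ 1.8.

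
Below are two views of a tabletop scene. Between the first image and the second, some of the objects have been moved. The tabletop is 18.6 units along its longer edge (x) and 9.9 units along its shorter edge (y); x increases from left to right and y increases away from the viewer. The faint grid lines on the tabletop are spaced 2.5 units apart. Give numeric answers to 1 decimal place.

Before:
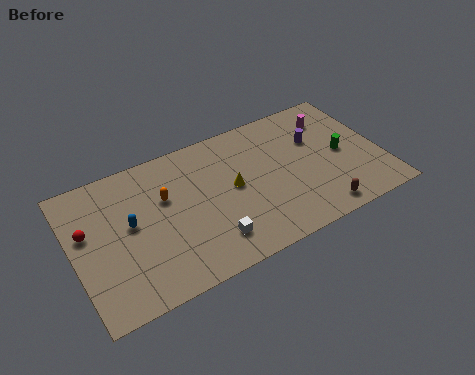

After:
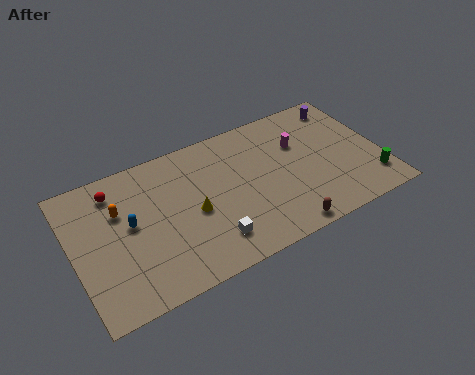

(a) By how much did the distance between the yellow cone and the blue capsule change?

-2.4

The distance was about 6.2 in the first image and 3.8 in the second, so they moved 2.4 units closer together.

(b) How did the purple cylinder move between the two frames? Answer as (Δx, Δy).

(2.1, 1.9)

The purple cylinder was at about (14.9, 6.5) and moved to about (17.0, 8.4).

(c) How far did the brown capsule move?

2.3

The brown capsule was near (14.3, 1.2) before and (12.0, 0.9) after, so it travelled √(2.3² + 0.3²) ≈ 2.3 units.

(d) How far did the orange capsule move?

2.7

The orange capsule was near (5.6, 6.3) before and (2.9, 6.6) after, so it travelled √(2.7² + 0.3²) ≈ 2.7 units.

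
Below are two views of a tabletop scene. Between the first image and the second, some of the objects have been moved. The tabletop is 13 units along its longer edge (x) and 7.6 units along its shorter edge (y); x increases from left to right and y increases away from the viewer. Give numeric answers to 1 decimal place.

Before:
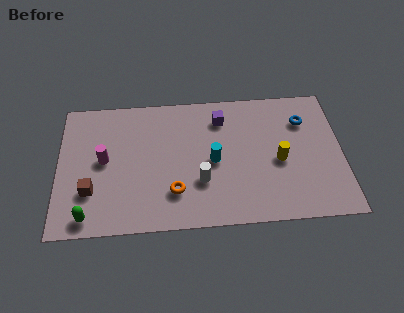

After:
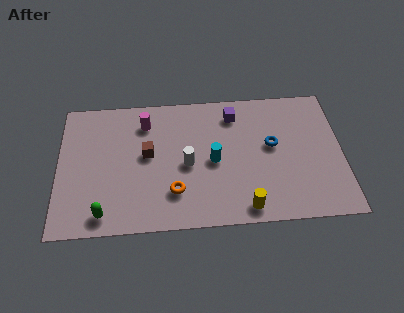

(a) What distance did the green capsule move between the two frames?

0.7

The green capsule moved from about (1.4, 0.9) to (2.1, 1.0), a distance of √(0.7² + 0.1²) ≈ 0.7.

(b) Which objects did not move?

the orange torus and the cyan cylinder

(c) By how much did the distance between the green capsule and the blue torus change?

-2.6

Before: roughly 11.0 units apart; after: 8.4. That's 2.6 units closer together.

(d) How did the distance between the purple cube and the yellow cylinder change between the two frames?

+1.6

They were about 3.7 units apart before and 5.3 after — 1.6 units further apart.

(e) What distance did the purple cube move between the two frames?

0.6

From (7.5, 6.0) to (8.1, 6.2), the purple cube covered √(0.6² + 0.2²) ≈ 0.6 units.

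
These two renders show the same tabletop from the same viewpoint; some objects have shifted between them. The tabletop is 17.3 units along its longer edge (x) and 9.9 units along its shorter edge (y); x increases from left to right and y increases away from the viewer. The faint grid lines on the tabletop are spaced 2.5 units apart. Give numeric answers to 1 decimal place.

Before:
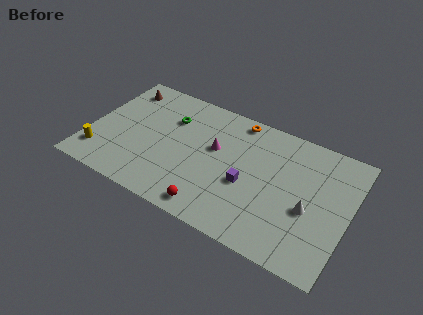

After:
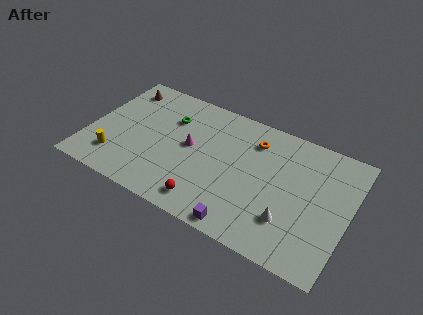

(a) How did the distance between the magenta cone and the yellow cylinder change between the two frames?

-2.7

Before: roughly 8.2 units apart; after: 5.5. That's 2.7 units closer together.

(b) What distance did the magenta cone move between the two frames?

1.7

From (8.3, 5.9) to (6.7, 5.3), the magenta cone covered √(1.6² + 0.6²) ≈ 1.7 units.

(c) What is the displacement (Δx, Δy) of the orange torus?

(1.3, -1.2)

From the two frames, the orange torus sits at roughly (9.4, 8.9) before and (10.7, 7.7) after.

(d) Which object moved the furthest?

the purple cube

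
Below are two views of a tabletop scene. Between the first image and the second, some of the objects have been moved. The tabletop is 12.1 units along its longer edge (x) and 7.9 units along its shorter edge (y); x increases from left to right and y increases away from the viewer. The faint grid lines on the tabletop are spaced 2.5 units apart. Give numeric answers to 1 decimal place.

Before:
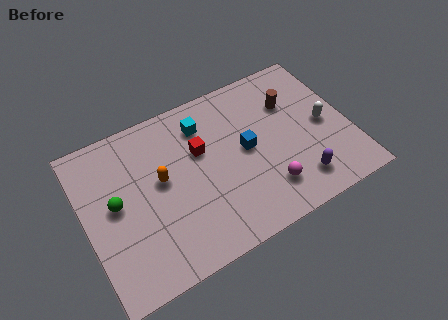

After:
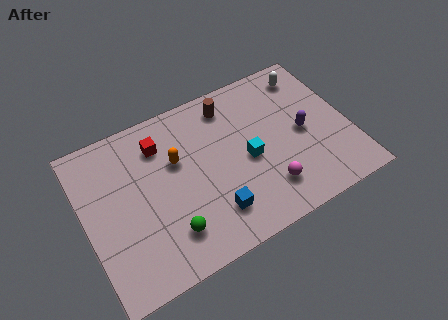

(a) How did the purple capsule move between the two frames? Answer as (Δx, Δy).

(0.6, 2.3)

The purple capsule was at about (9.4, 1.5) and moved to about (10.0, 3.8).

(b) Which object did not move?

the magenta sphere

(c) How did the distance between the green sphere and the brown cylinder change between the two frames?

-2.5

The distance was about 8.4 in the first image and 5.9 in the second, so they moved 2.5 units closer together.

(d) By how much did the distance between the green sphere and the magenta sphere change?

-2.5

The distance was about 7.0 in the first image and 4.5 in the second, so they moved 2.5 units closer together.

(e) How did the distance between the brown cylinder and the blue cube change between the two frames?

+2.3

They were about 2.7 units apart before and 5.0 after — 2.3 units further apart.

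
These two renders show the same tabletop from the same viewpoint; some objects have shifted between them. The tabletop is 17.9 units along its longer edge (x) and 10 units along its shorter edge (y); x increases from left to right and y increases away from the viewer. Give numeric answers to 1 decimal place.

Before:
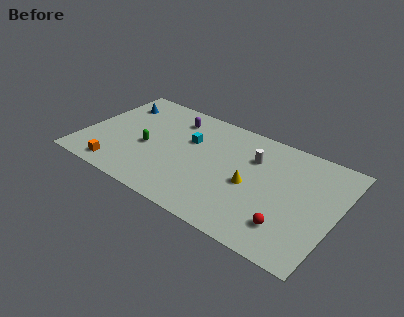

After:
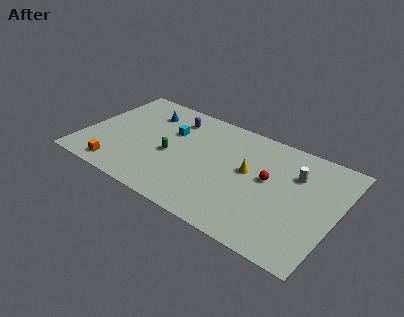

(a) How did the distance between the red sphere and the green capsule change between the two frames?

-3.7

Before: roughly 10.6 units apart; after: 6.9. That's 3.7 units closer together.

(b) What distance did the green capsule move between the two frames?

1.7

The green capsule was near (4.6, 4.3) before and (6.3, 4.4) after, so it travelled √(1.7² + 0.1²) ≈ 1.7 units.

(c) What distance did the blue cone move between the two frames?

2.2

The blue cone moved from about (1.7, 7.7) to (3.9, 7.7), a distance of √(2.2² + 0.0²) ≈ 2.2.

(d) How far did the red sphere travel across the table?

3.8

From (15.0, 2.3) to (13.1, 5.6), the red sphere covered √(1.9² + 3.3²) ≈ 3.8 units.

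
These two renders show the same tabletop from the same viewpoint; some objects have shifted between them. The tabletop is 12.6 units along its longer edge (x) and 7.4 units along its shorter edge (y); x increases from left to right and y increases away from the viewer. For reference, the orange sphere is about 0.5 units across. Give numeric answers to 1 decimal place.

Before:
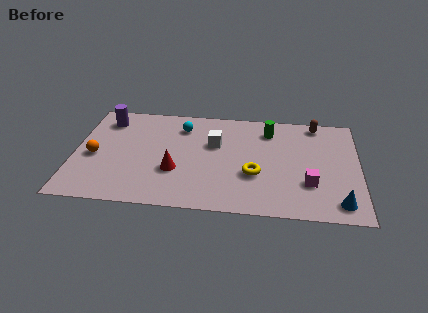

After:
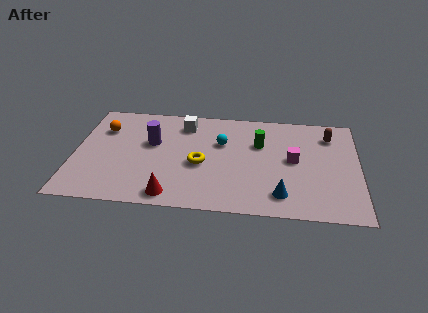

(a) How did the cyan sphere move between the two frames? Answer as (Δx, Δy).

(1.8, -1.0)

The cyan sphere was at about (4.7, 5.8) and moved to about (6.5, 4.8).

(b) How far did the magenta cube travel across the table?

1.7

The magenta cube moved from about (10.4, 2.3) to (9.7, 3.9), a distance of √(0.7² + 1.6²) ≈ 1.7.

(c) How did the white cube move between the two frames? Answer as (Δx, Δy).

(-1.4, 1.3)

The white cube started near (6.2, 4.7) and ended near (4.8, 6.0).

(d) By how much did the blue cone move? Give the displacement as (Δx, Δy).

(-2.5, 0.3)

From the two frames, the blue cone sits at roughly (11.7, 1.1) before and (9.2, 1.4) after.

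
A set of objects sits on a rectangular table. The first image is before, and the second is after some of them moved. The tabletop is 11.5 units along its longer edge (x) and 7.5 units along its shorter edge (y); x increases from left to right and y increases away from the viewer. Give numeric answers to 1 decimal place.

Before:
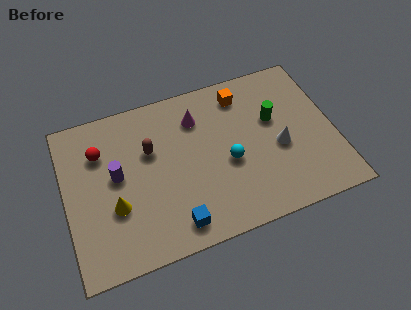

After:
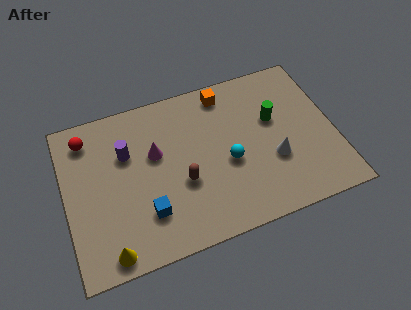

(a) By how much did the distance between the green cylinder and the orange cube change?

+0.7

They were about 2.0 units apart before and 2.7 after — 0.7 units further apart.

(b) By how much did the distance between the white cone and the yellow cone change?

+0.3

They were about 7.1 units apart before and 7.4 after — 0.3 units further apart.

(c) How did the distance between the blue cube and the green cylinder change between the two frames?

+0.5

Before: roughly 5.8 units apart; after: 6.3. That's 0.5 units further apart.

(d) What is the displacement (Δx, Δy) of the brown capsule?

(1.2, -1.9)

From the two frames, the brown capsule sits at roughly (3.7, 4.8) before and (4.9, 2.9) after.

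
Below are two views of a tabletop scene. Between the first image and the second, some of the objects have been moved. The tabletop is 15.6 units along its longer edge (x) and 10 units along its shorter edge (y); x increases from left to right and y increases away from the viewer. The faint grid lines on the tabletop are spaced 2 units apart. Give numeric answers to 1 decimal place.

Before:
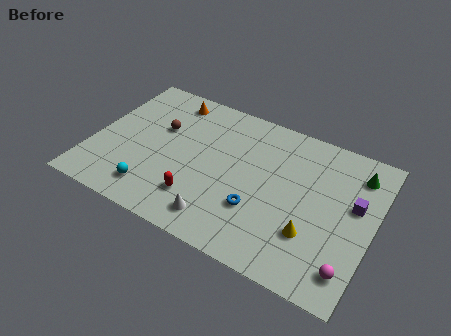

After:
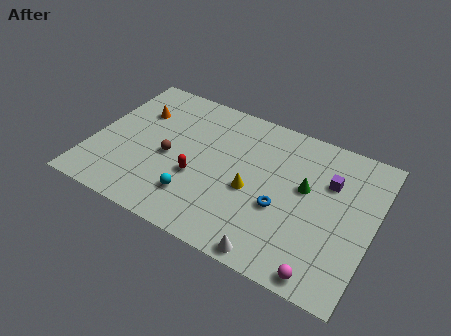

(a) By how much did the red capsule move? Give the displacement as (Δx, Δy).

(-0.3, 1.4)

The red capsule was at about (6.3, 2.4) and moved to about (6.0, 3.8).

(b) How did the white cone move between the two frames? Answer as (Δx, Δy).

(3.1, -0.8)

The white cone was at about (7.6, 1.6) and moved to about (10.7, 0.8).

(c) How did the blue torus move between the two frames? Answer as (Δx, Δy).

(1.2, 0.7)

The blue torus was at about (9.5, 3.2) and moved to about (10.7, 3.9).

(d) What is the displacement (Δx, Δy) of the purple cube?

(-1.5, 0.9)

From the two frames, the purple cube sits at roughly (14.5, 5.9) before and (13.0, 6.8) after.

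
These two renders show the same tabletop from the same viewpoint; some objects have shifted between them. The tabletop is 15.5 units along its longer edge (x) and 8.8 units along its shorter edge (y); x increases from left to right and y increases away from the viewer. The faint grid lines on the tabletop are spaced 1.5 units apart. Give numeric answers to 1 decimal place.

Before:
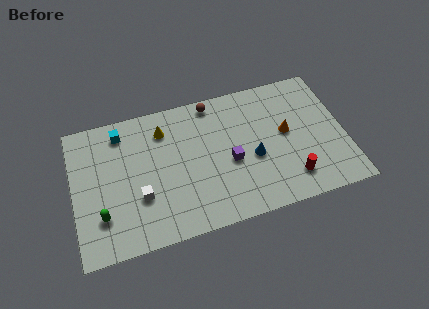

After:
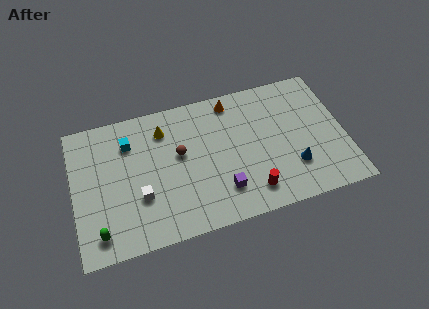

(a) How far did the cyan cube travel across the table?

0.9

The cyan cube was near (2.9, 7.4) before and (3.3, 6.6) after, so it travelled √(0.4² + 0.8²) ≈ 0.9 units.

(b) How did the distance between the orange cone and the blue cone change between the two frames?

+3.8

The distance was about 2.3 in the first image and 6.1 in the second, so they moved 3.8 units further apart.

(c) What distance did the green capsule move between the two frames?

1.0

The green capsule was near (1.5, 2.4) before and (1.3, 1.4) after, so it travelled √(0.2² + 1.0²) ≈ 1.0 units.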